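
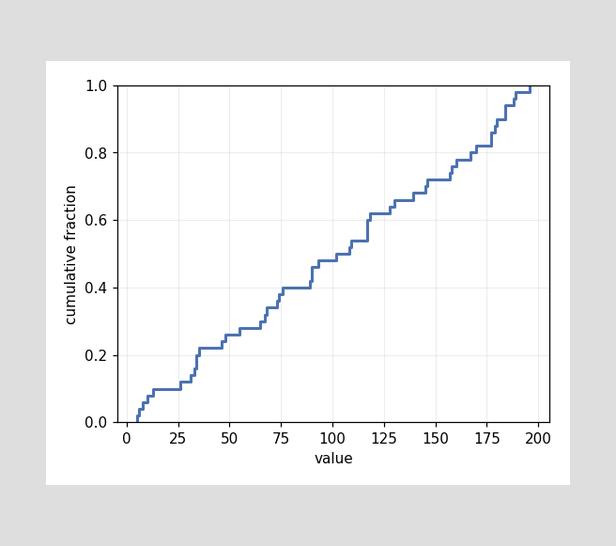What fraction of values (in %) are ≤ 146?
72%

At x=146 the ECDF step is at 72%.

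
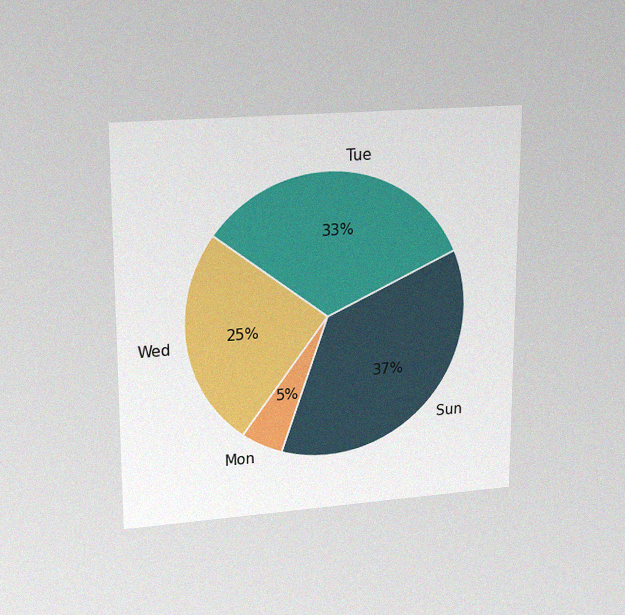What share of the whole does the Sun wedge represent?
The chart is viewed at a slight angle, with some photo noise. The Sun slice takes up 37% of the pie.

37%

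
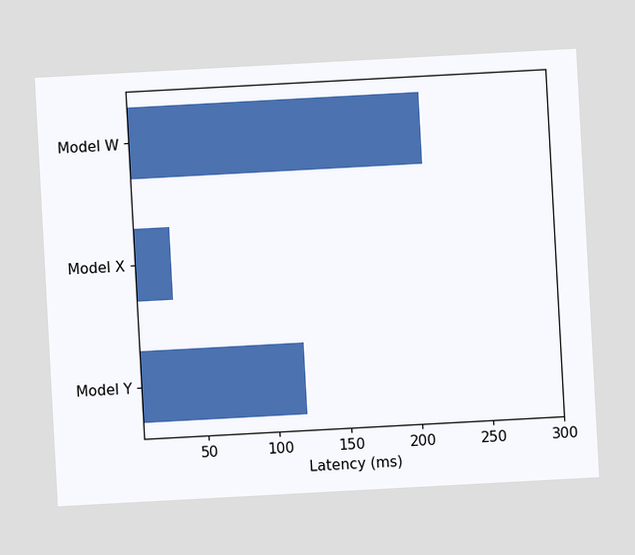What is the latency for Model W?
210ms

The chart is tilted about 3° counter-clockwise. Reading along the chart's x-axis, the Model W bar reaches 210ms.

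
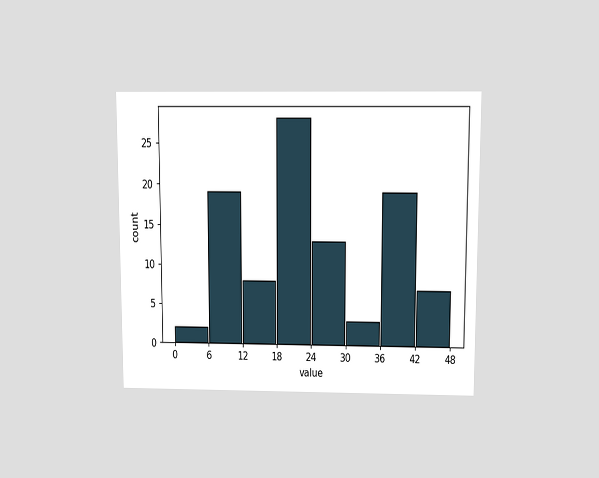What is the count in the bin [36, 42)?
19

The chart is viewed slightly from above. The [36, 42) bin has height 19.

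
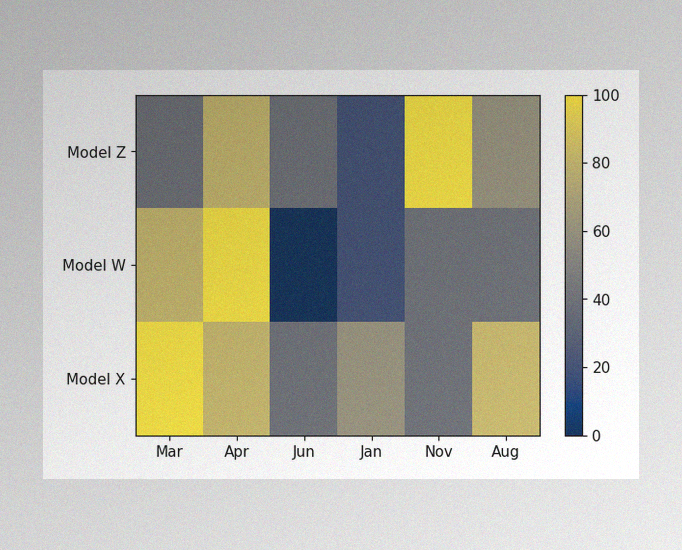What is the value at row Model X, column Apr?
80

The image has some photo noise and uneven lighting. Matching cell (Model X, Apr) against the colorbar gives 80.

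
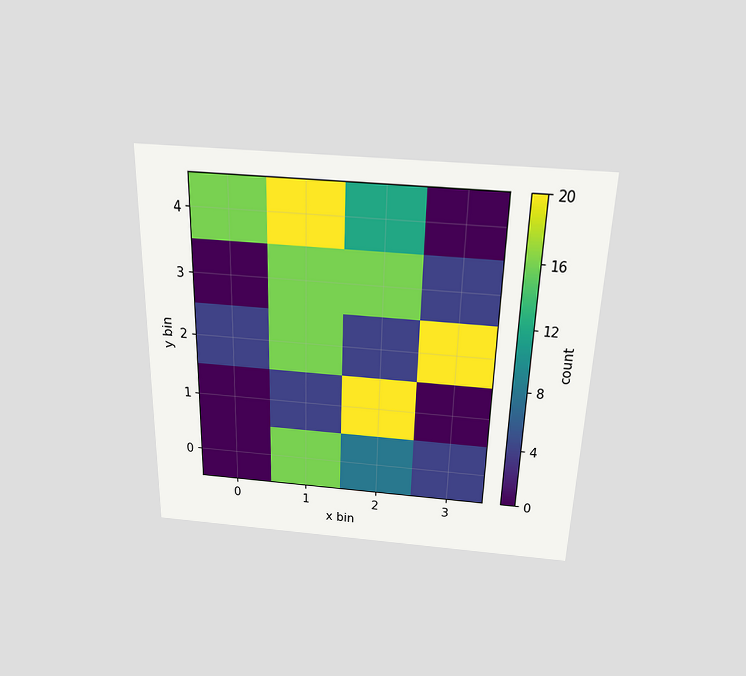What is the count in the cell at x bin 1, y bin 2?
16

The chart is viewed slightly from above. Matching the cell (1, 2) against the colorbar gives 16.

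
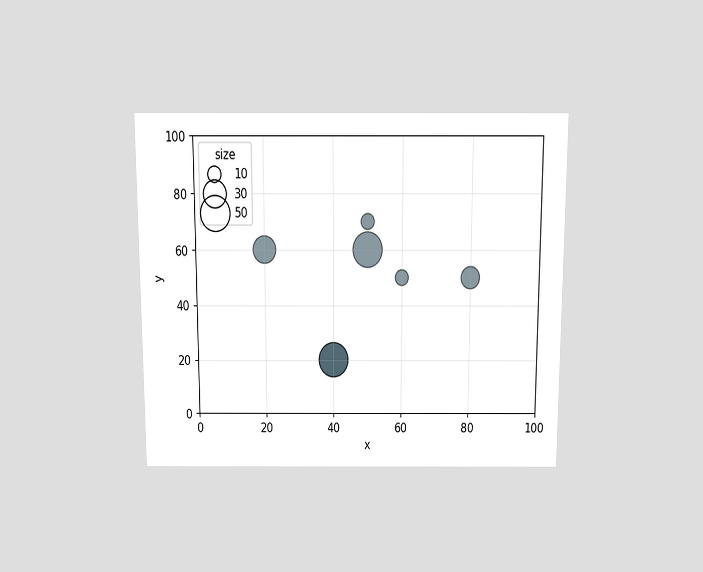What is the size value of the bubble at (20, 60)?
30

The chart is viewed slightly from above. Matching the bubble at (20, 60) against the size legend gives 30.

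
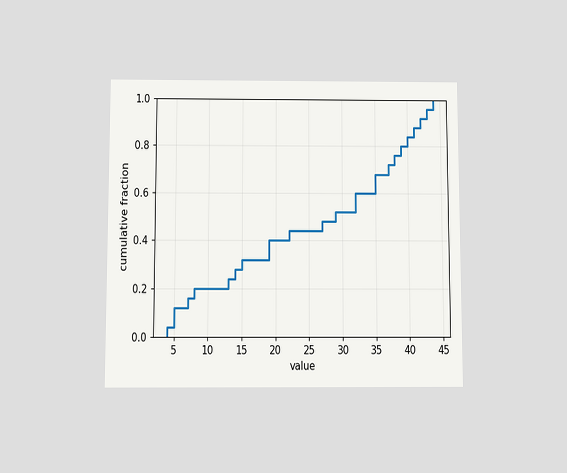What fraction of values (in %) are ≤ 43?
96%

The chart is viewed slightly from below. At x=43 the ECDF step is at 96%.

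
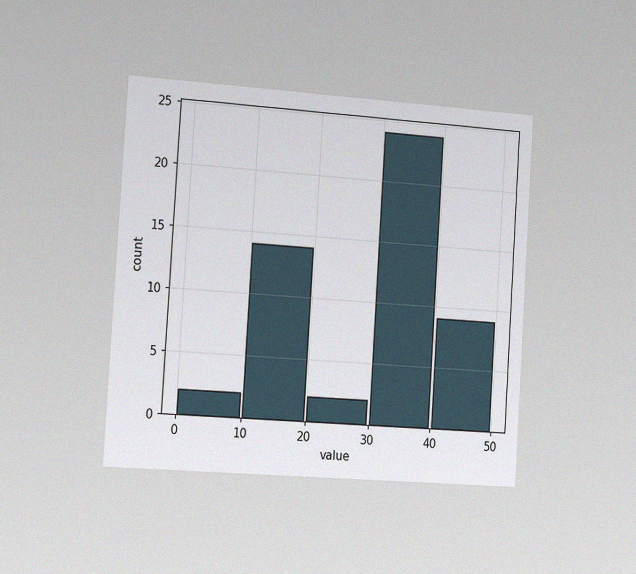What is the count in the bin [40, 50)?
The chart is tilted about 4° clockwise and viewed slightly from the left, with some photo noise. The [40, 50) bin has height 9.

9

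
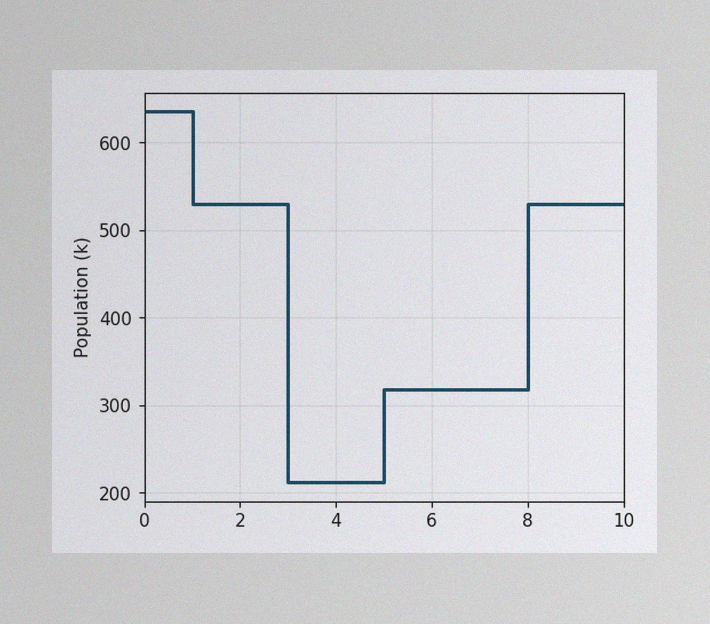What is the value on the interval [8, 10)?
The image has some photo noise and uneven lighting. On [8, 10) the step sits at 530k.

530k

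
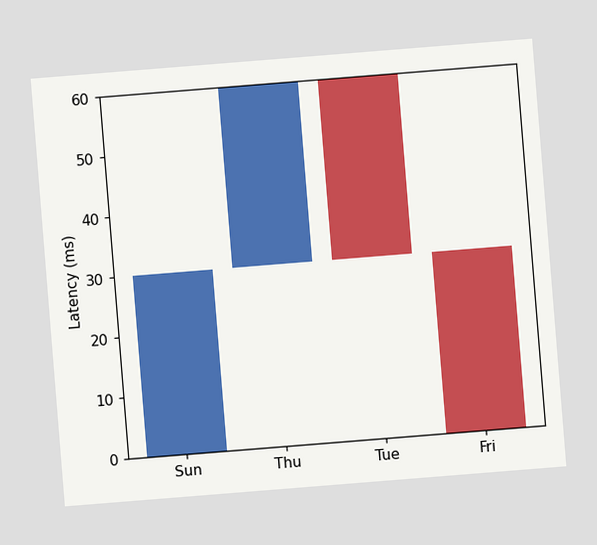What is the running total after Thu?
The chart is tilted about 5° counter-clockwise. After Thu the running total reaches 60ms.

60ms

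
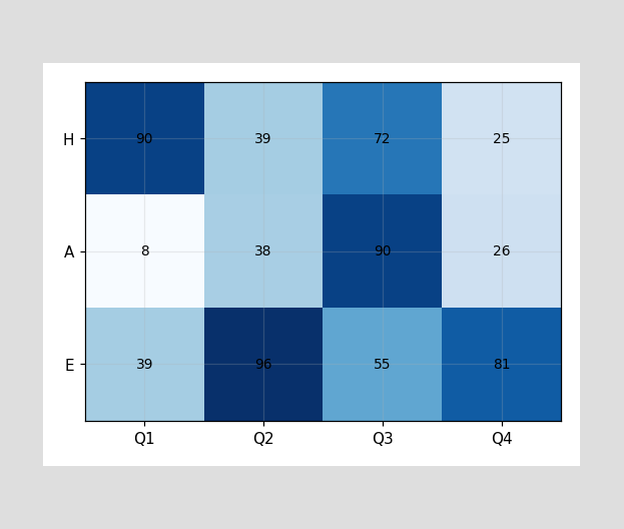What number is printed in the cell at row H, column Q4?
The (H, Q4) cell reads 25.

25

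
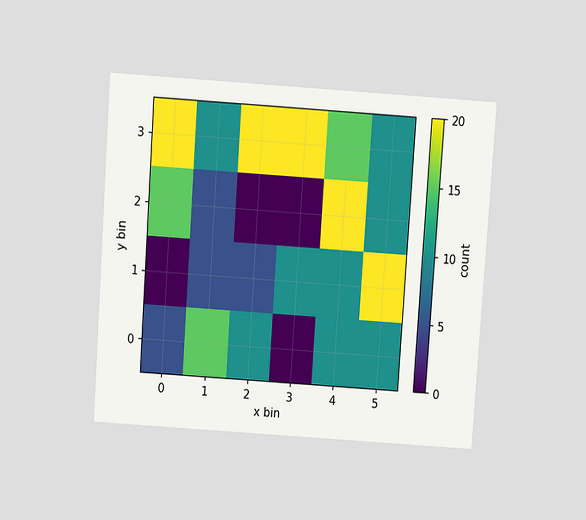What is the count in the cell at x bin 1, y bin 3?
The chart is tilted about 4° clockwise and viewed slightly from above. Matching the cell (1, 3) against the colorbar gives 10.

10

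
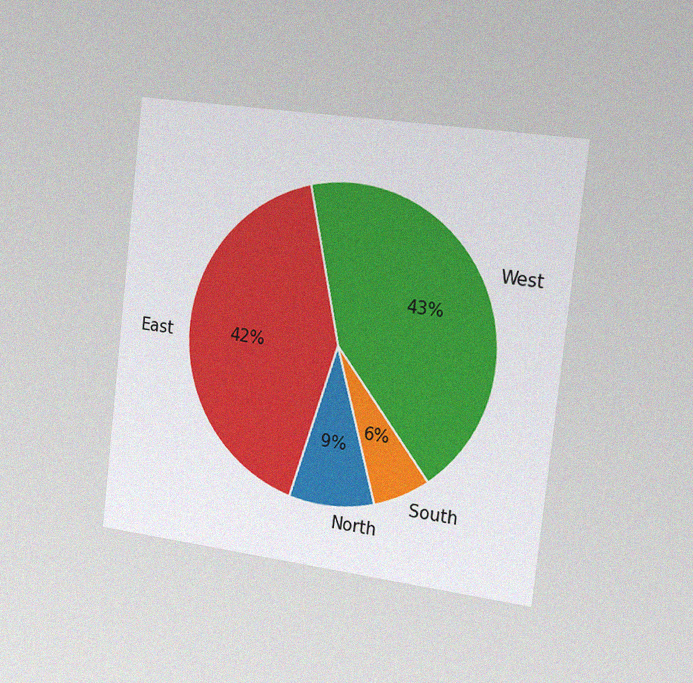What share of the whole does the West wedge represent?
43%

The chart is tilted about 6° clockwise and viewed slightly from the right, with some photo noise. The West slice takes up 43% of the pie.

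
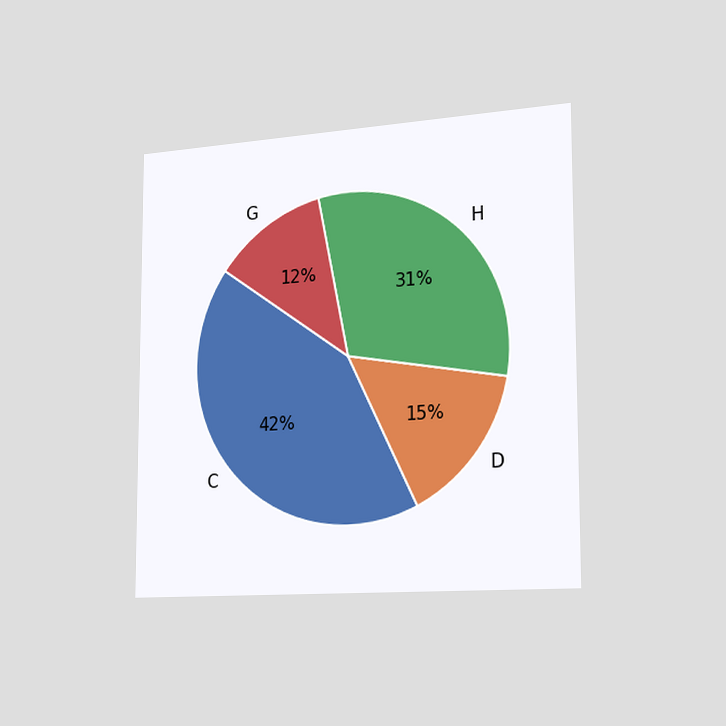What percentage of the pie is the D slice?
15%

The chart is viewed slightly from the right. The D slice takes up 15% of the pie.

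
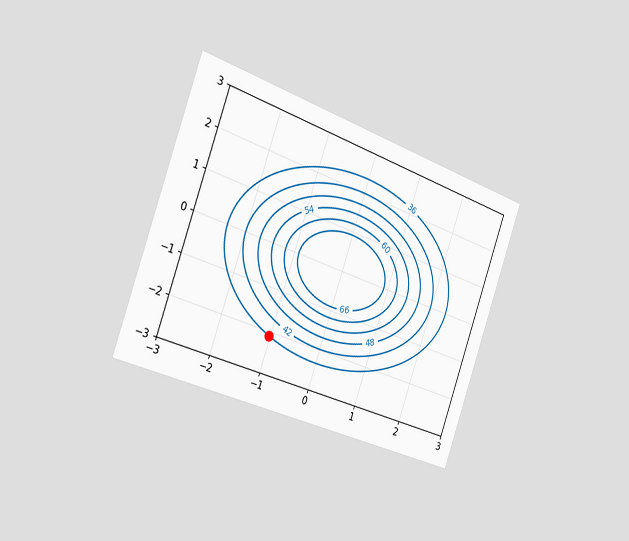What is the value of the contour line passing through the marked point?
36

The chart is tilted about 19° clockwise and viewed slightly from the left. The marked point sits on the contour labelled 36.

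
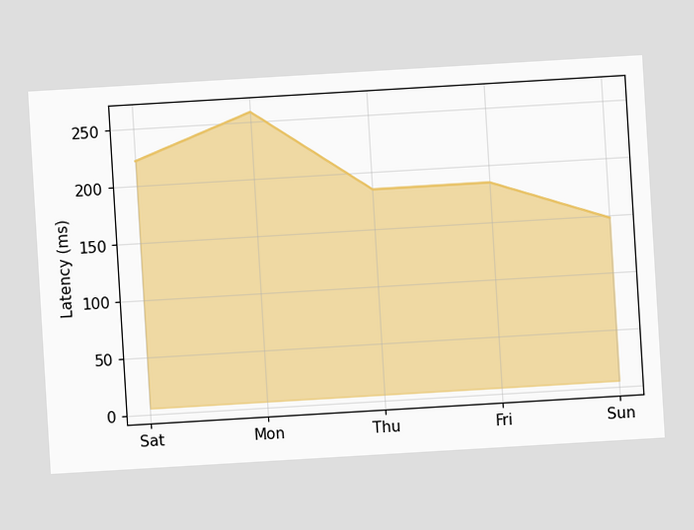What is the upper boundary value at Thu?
185ms

The chart is tilted about 3° counter-clockwise. At Thu the upper boundary is at 185ms.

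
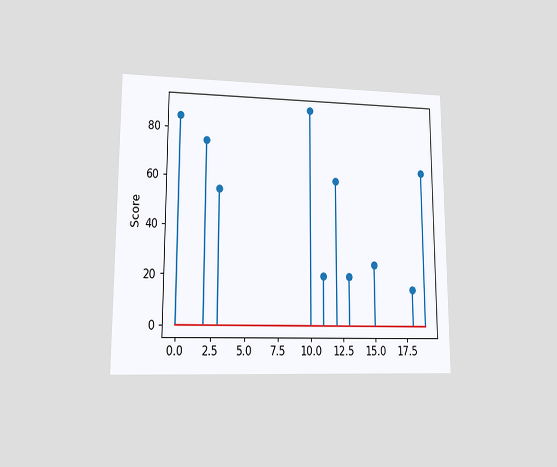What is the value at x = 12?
The chart is viewed at a slight angle. The stem at x=12 reaches 60.

60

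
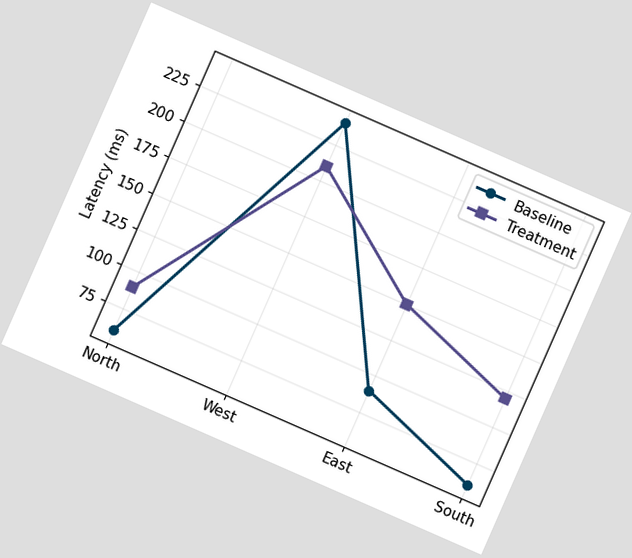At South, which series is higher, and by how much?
The chart is tilted about 24° clockwise. At South, Treatment sits above the other line by 60ms.

Treatment, by 60ms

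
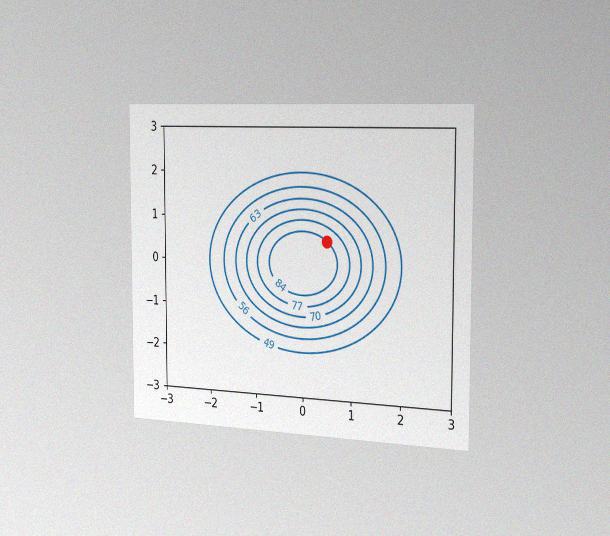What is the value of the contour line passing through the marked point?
84

The chart is viewed slightly from the right, with some photo noise. The marked point sits on the contour labelled 84.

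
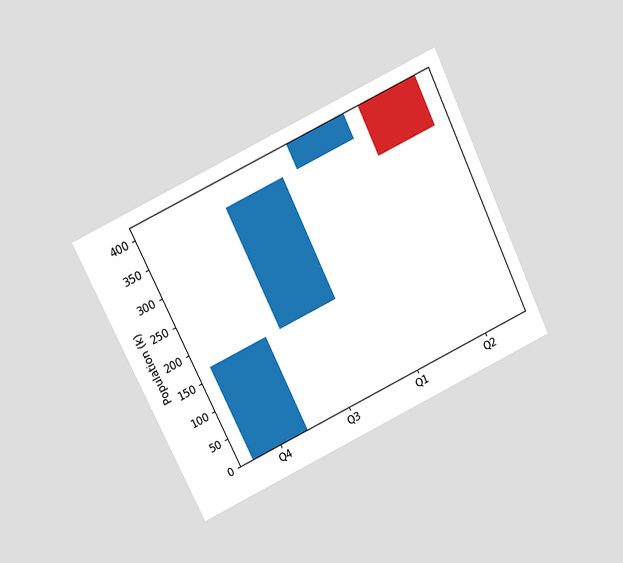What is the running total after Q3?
The chart is tilted about 25° counter-clockwise and viewed slightly from above. After Q3 the running total reaches 378k.

378k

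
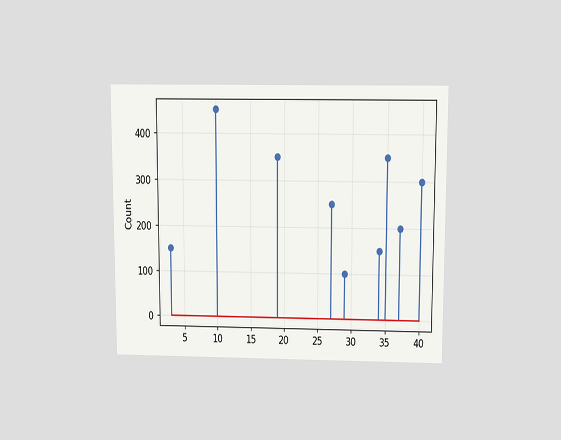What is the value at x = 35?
350

The chart is viewed slightly from above. The stem at x=35 reaches 350.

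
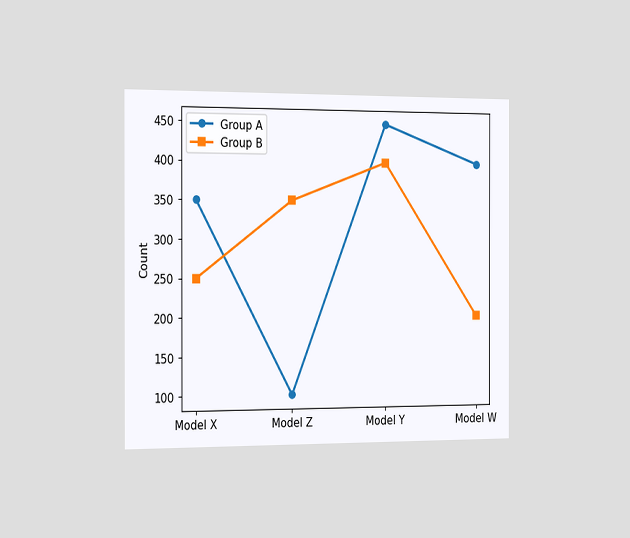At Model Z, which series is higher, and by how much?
Group B, by 250

The chart is viewed slightly from the left. At Model Z, Group B sits above the other line by 250.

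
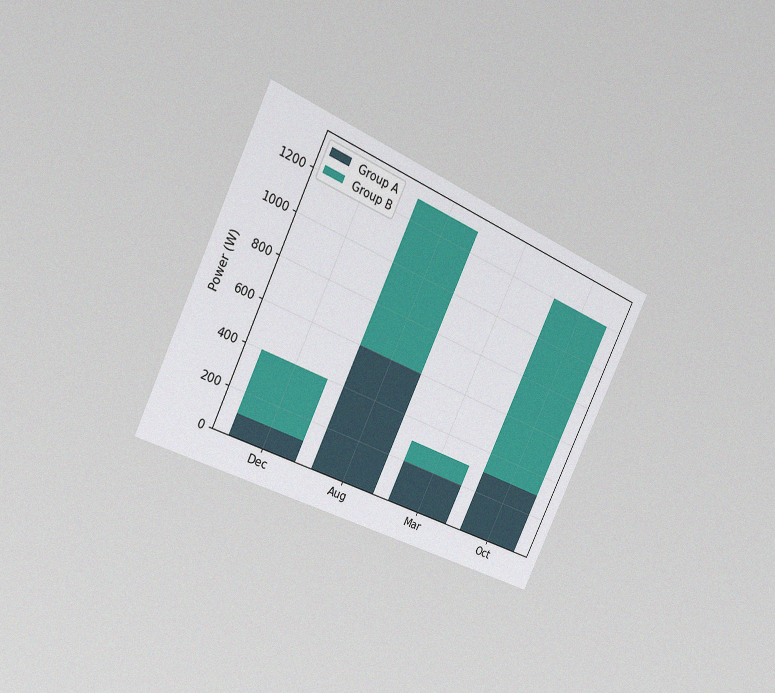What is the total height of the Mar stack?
The chart is tilted about 25° clockwise and viewed slightly from the left, with some photo noise. The Mar stack's top reaches 300W on the y-axis.

300W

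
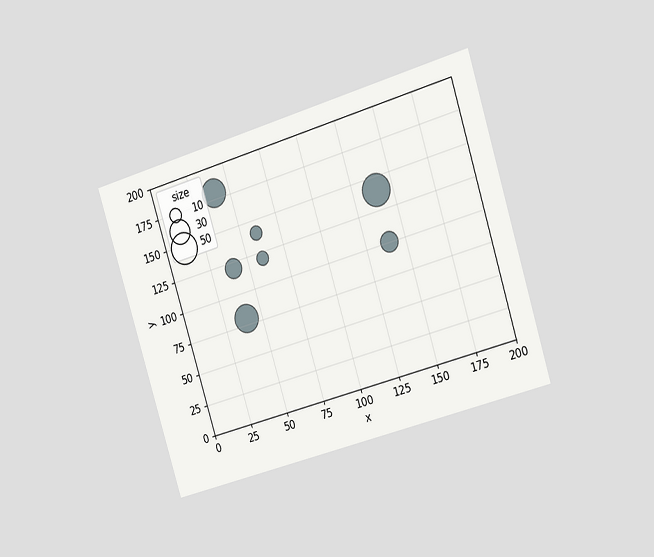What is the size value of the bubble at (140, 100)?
The chart is tilted about 17° counter-clockwise and viewed slightly from the right. Matching the bubble at (140, 100) against the size legend gives 20.

20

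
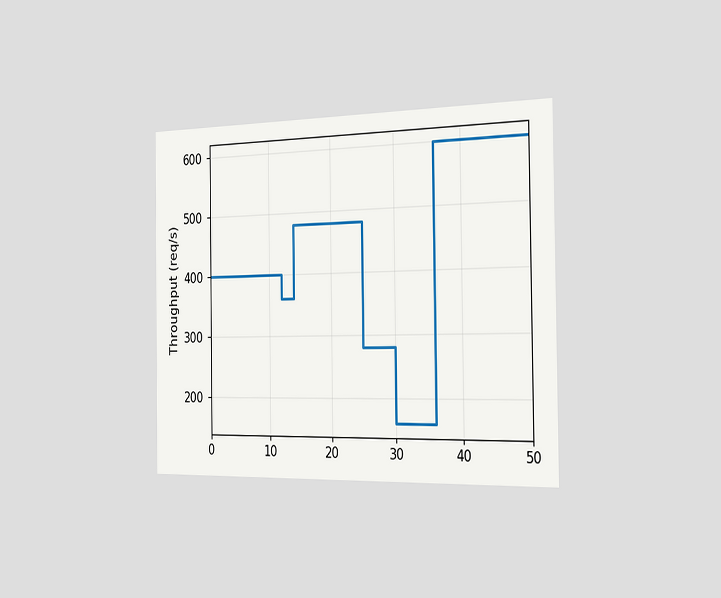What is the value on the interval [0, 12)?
The chart is viewed slightly from the right. On [0, 12) the step sits at 400req/s.

400req/s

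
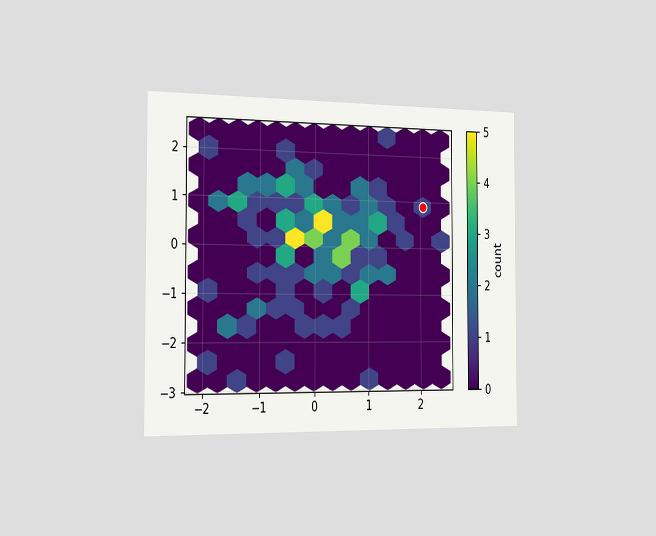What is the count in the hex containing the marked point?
The chart is viewed slightly from the left. The marked hex reads 1 on the colorbar.

1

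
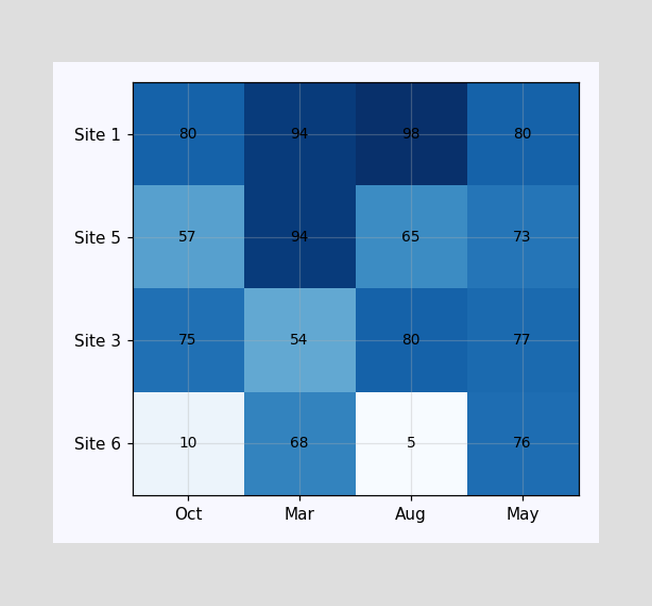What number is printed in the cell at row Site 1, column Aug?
The (Site 1, Aug) cell reads 98.

98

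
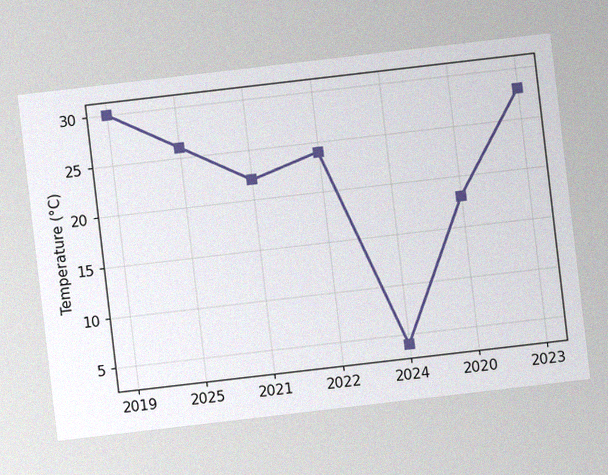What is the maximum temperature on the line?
The chart is tilted about 7° counter-clockwise, with some photo noise. The highest point is at 2019, and reading across to the y-axis gives 30°C.

30°C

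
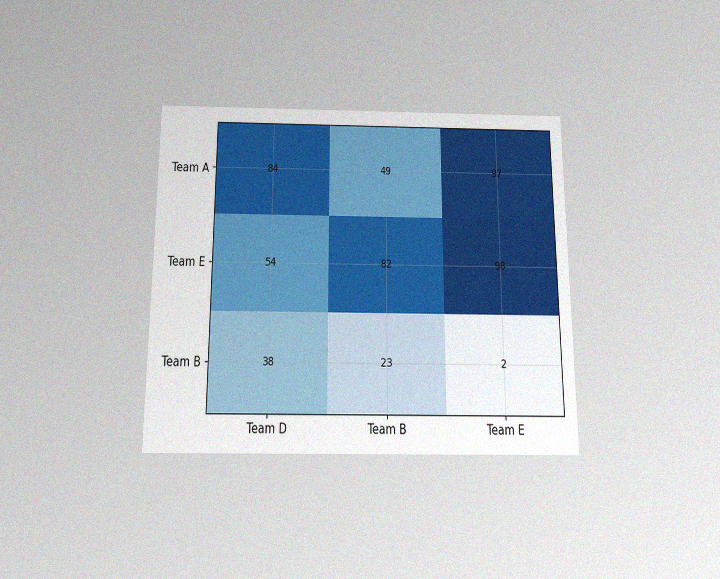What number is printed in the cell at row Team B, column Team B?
23

The chart is viewed slightly from below, with some photo noise. The (Team B, Team B) cell reads 23.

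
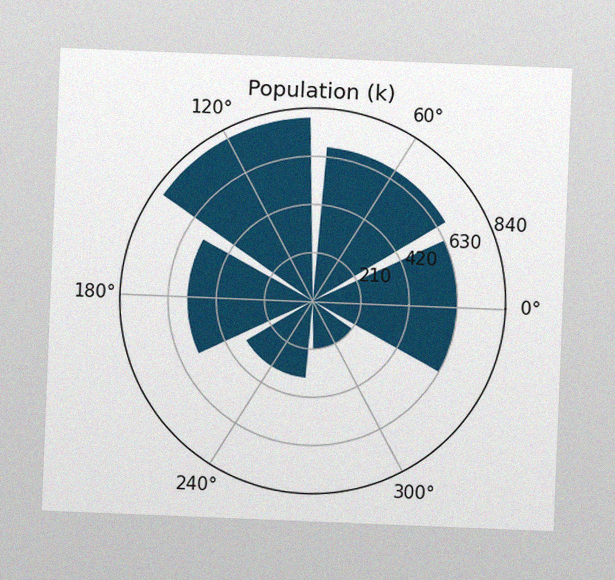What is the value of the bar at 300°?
210k

The chart is tilted about 2° clockwise, with some photo noise. The bar at 300° reaches 210k on the radial axis.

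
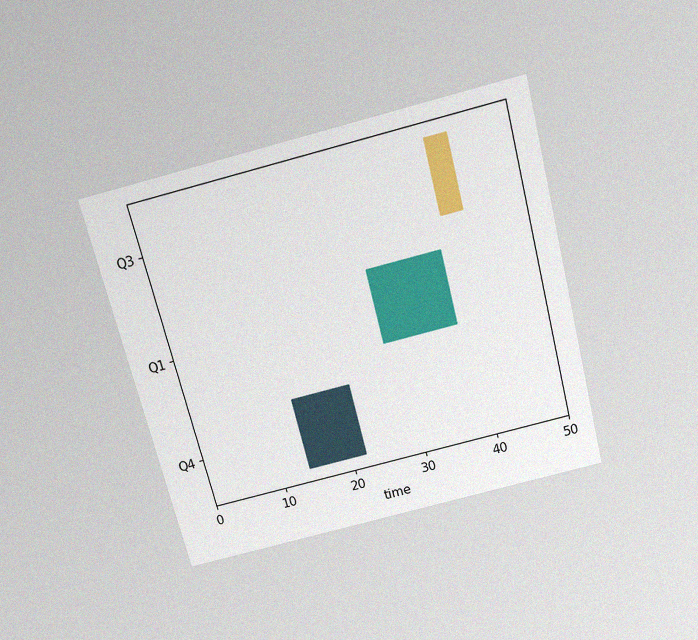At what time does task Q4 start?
The chart is tilted about 15° counter-clockwise and viewed slightly from above, with some photo noise. The Q4 bar begins at t=14.

14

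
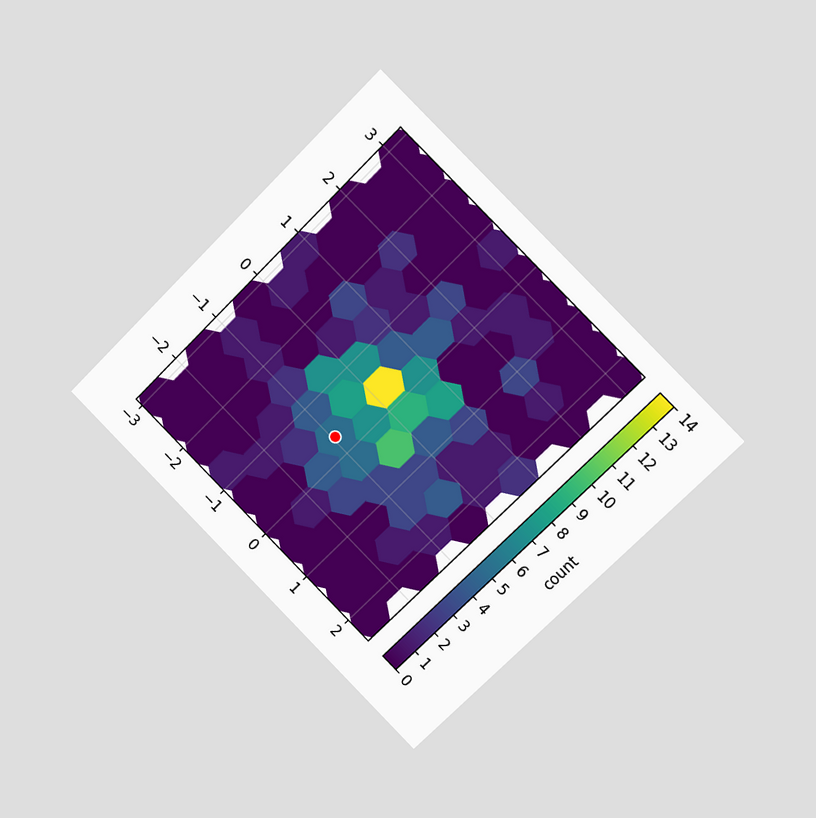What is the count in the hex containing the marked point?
The chart is tilted about 45° clockwise and viewed slightly from the right. The marked hex reads 5 on the colorbar.

5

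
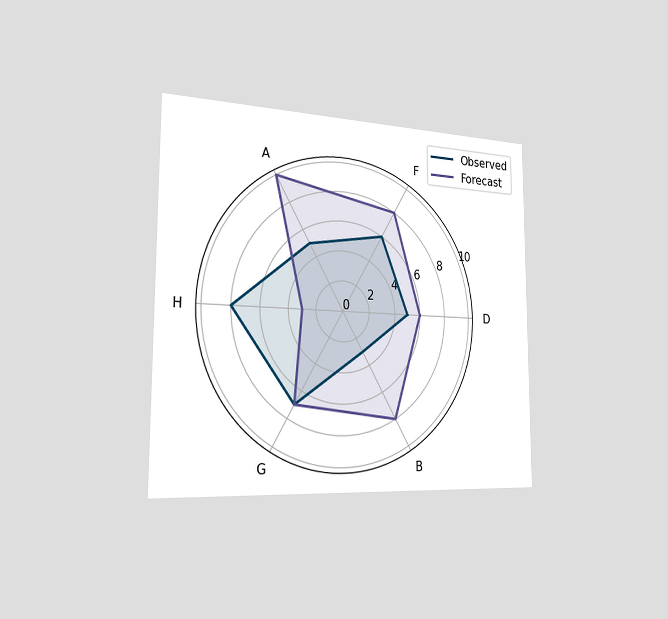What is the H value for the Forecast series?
3

The chart is viewed slightly from the left. On the H axis, Forecast reaches 3.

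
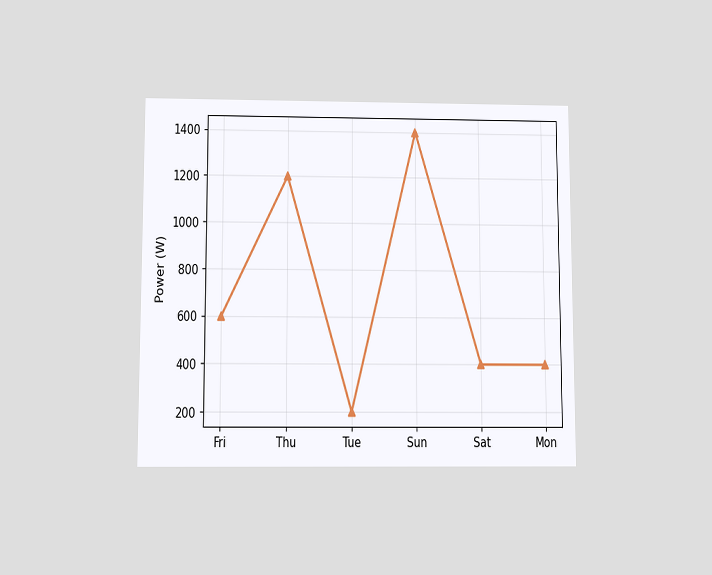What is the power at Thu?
The chart is viewed slightly from below. At Thu, the line is at 1200W.

1200W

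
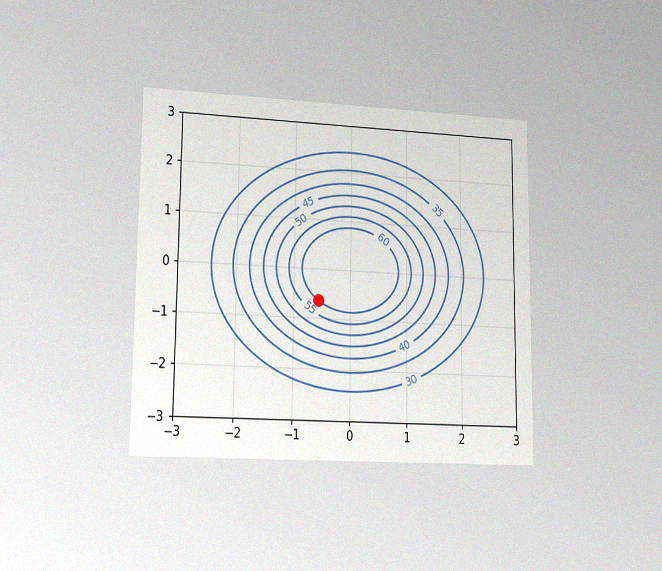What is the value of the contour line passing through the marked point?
60

The chart is viewed slightly from the left, with some photo noise. The marked point sits on the contour labelled 60.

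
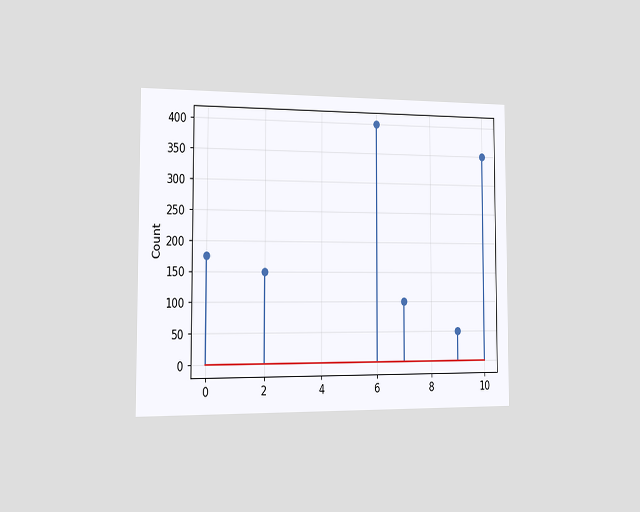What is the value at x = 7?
100

The chart is viewed slightly from the left. The stem at x=7 reaches 100.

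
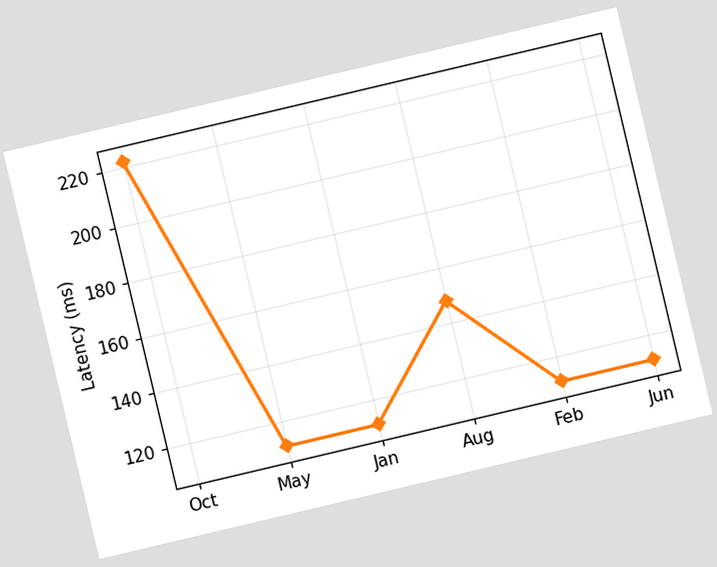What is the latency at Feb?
The chart is tilted about 13° counter-clockwise. At Feb, the line is at 111ms.

111ms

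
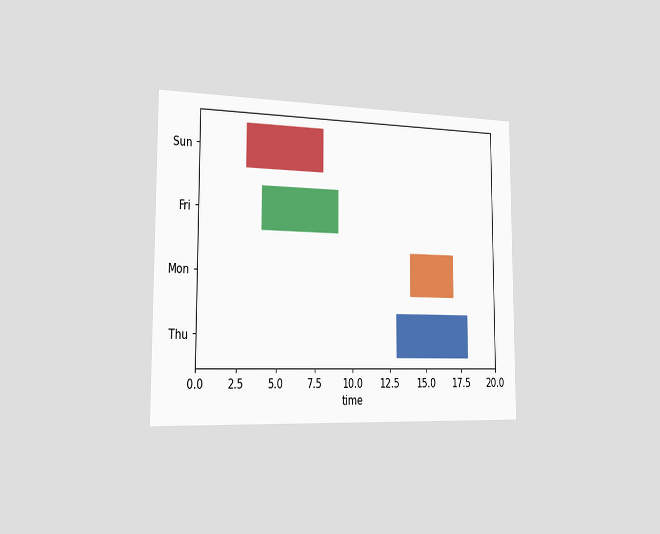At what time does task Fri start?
The chart is viewed slightly from the left. The Fri bar begins at t=4.

4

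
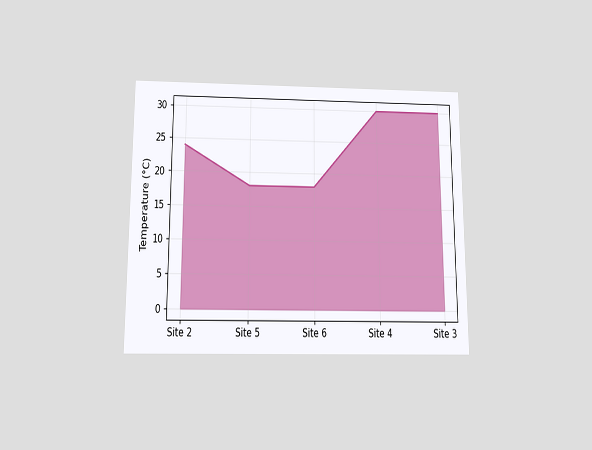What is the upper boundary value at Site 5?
The chart is viewed slightly from below. At Site 5 the upper boundary is at 18°C.

18°C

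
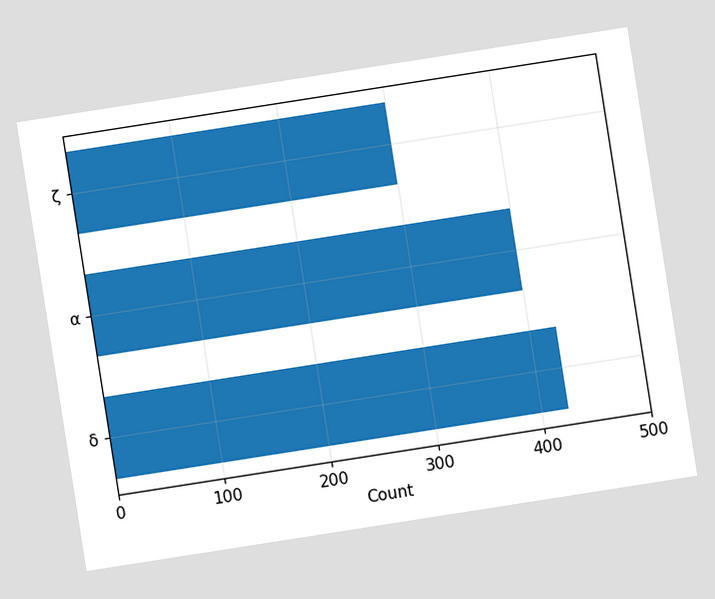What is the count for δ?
425

The chart is tilted about 9° counter-clockwise. Reading along the chart's x-axis, the δ bar reaches 425.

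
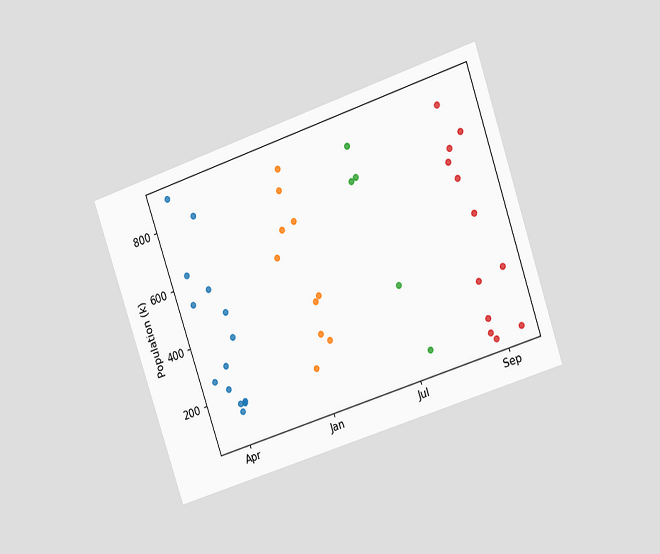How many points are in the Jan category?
10

The chart is tilted about 19° counter-clockwise and viewed at a slight angle. Counting the markers in the Jan column gives 10.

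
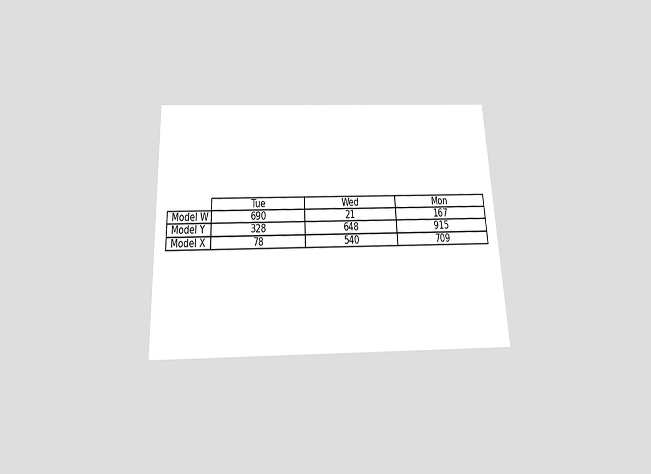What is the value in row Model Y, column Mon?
915

The chart is tilted about 3° counter-clockwise and viewed slightly from below. The (Model Y, Mon) cell reads 915.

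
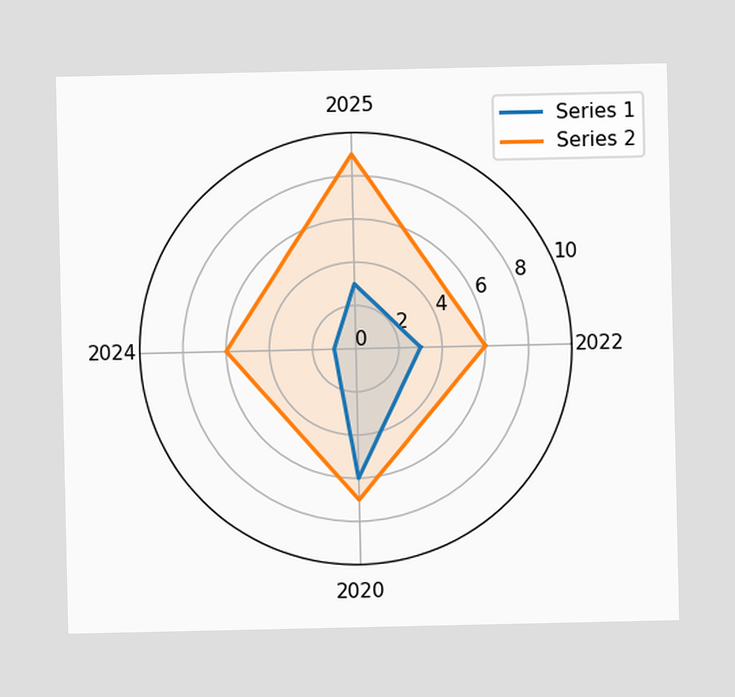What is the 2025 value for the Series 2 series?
On the 2025 axis, Series 2 reaches 9.

9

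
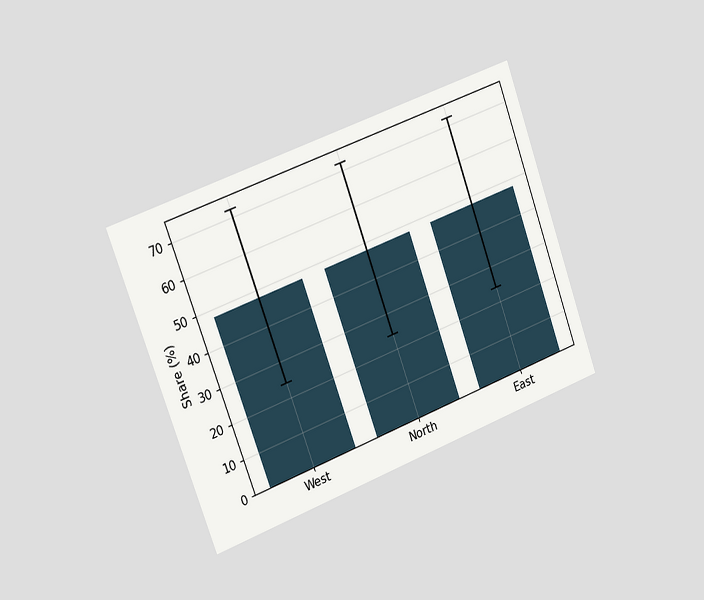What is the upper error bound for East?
72%

The chart is tilted about 20° counter-clockwise and viewed slightly from the left. The East bar's upper whisker reaches 72%.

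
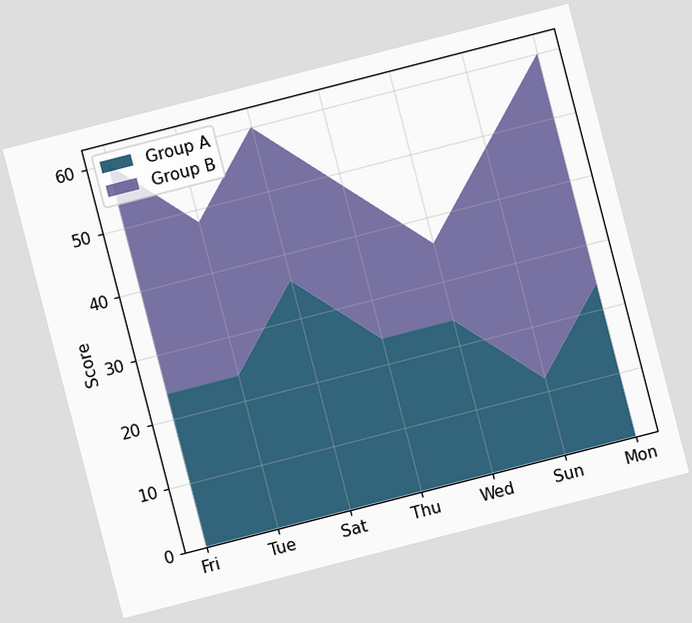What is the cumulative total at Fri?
The chart is tilted about 14° counter-clockwise. The stacked total at Fri reaches 60.

60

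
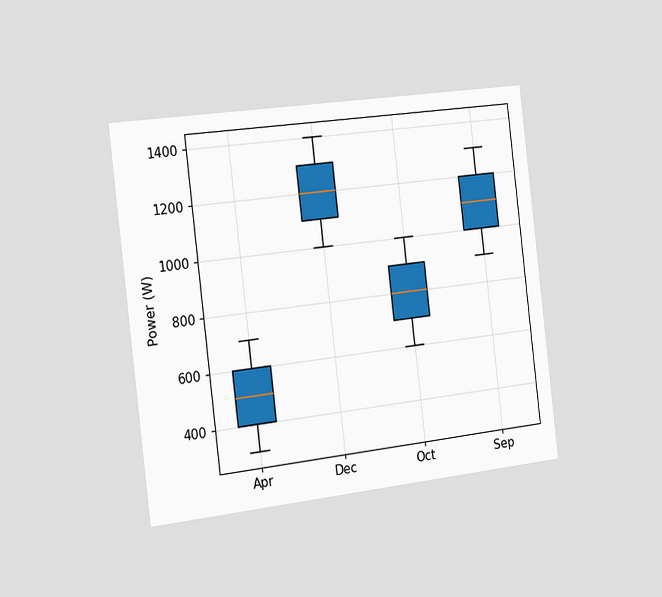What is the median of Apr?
500W

The chart is tilted about 7° counter-clockwise and viewed slightly from the left. The median line in the Apr box sits at 500W.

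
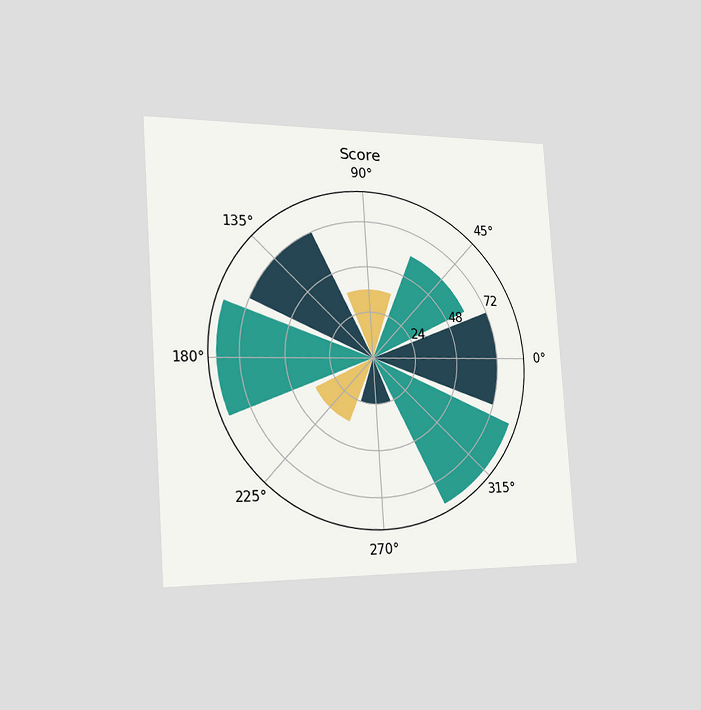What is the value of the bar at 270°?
The chart is tilted about 4° counter-clockwise and viewed slightly from the left. The bar at 270° reaches 24 on the radial axis.

24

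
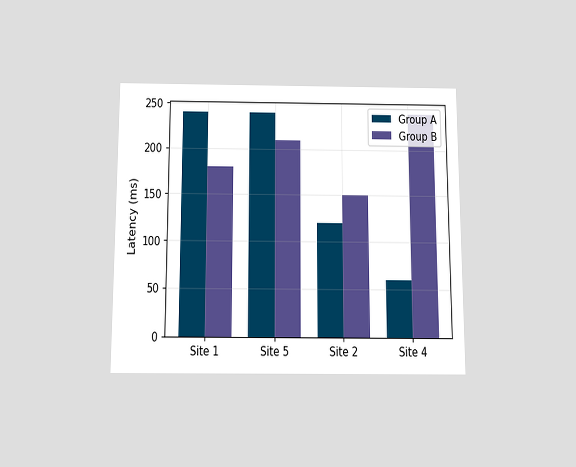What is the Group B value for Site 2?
The chart is viewed slightly from below. The Group B bar at Site 2 reaches 150ms on the y-axis.

150ms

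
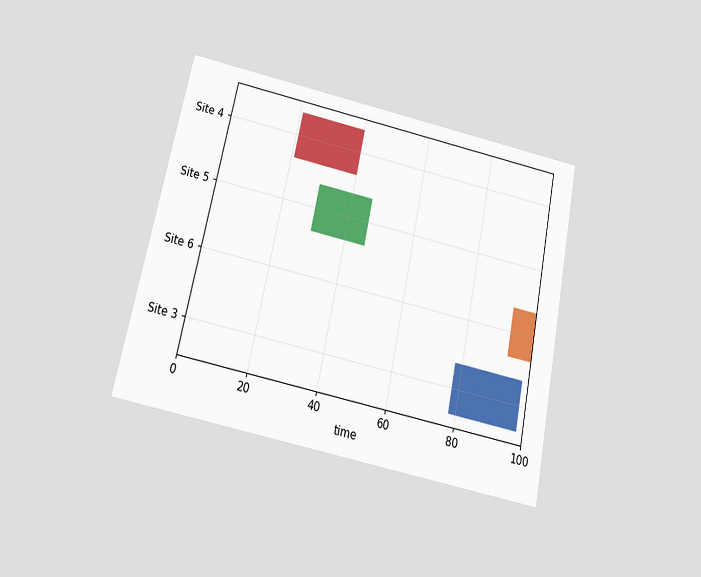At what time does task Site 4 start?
The chart is tilted about 12° clockwise and viewed slightly from below. The Site 4 bar begins at t=21.

21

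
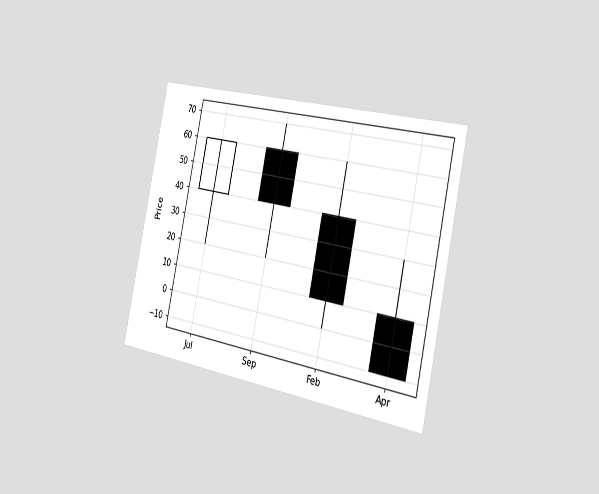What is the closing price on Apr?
The chart is tilted about 12° clockwise and viewed slightly from the right. The Apr candle closes at -10.

-10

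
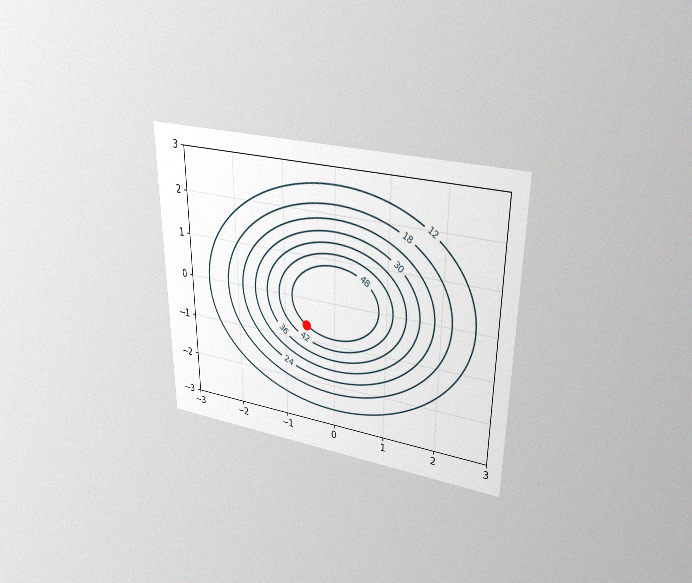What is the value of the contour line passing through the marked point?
The chart is viewed slightly from above, with some photo noise. The marked point sits on the contour labelled 48.

48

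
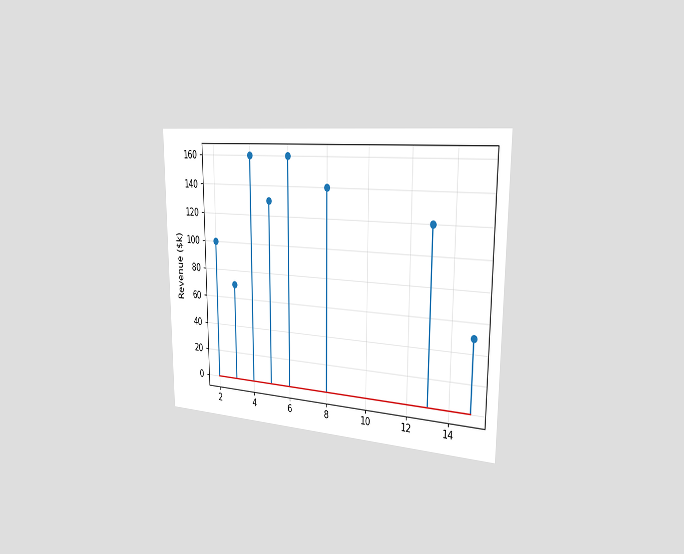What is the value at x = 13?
$120k

The chart is viewed slightly from the right. The stem at x=13 reaches $120k.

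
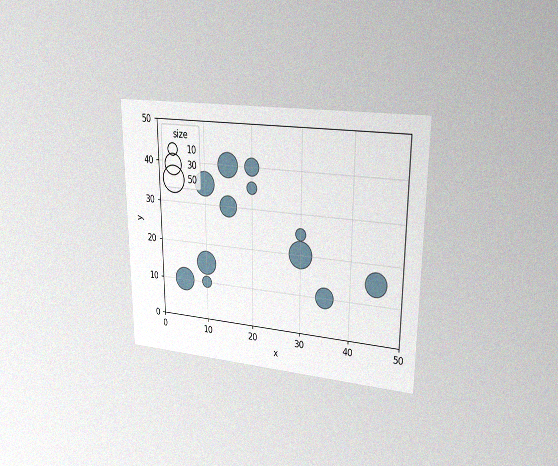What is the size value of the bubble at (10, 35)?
40

The chart is viewed at a slight angle, with some photo noise. Matching the bubble at (10, 35) against the size legend gives 40.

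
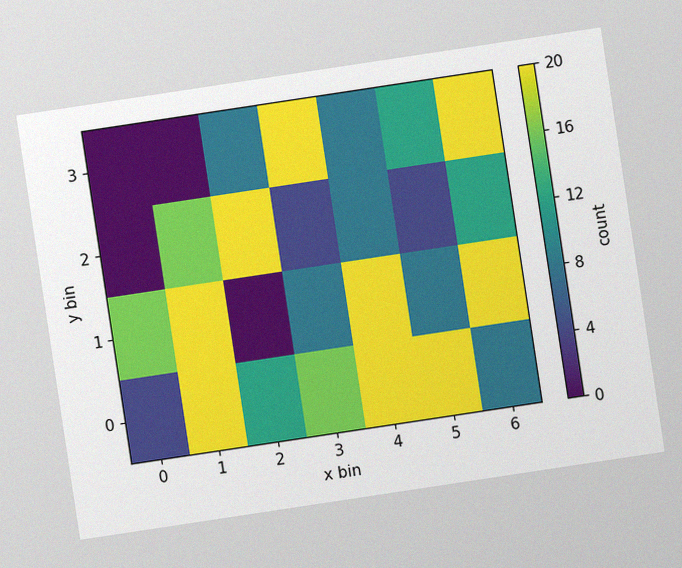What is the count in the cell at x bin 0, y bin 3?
The chart is tilted about 9° counter-clockwise, with some photo noise. Matching the cell (0, 3) against the colorbar gives 0.

0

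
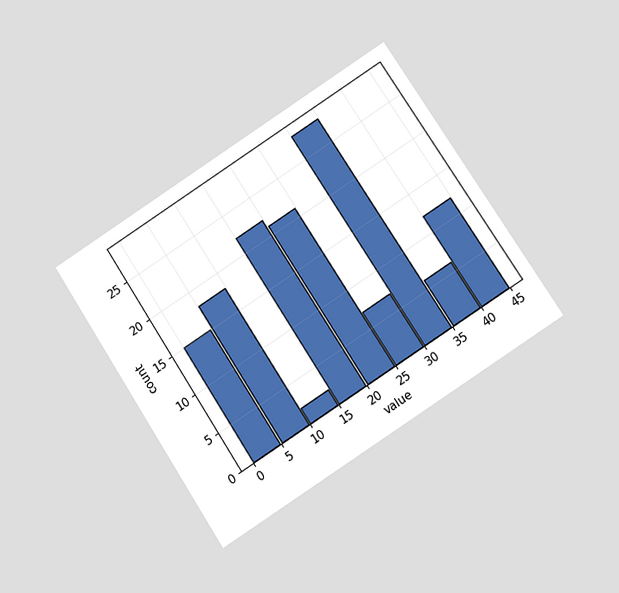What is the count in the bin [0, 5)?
15

The chart is tilted about 33° counter-clockwise and viewed at a slight angle. The [0, 5) bin has height 15.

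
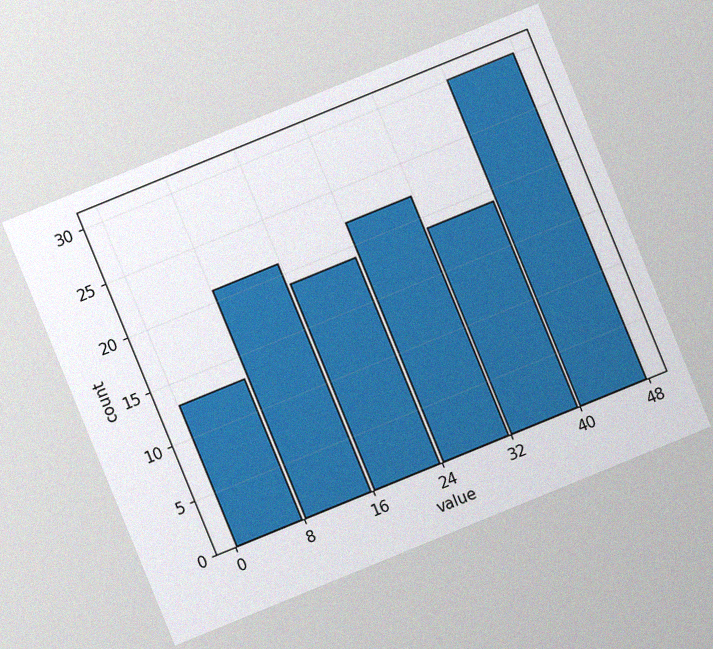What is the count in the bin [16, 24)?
19

The chart is tilted about 22° counter-clockwise, with some photo noise. The [16, 24) bin has height 19.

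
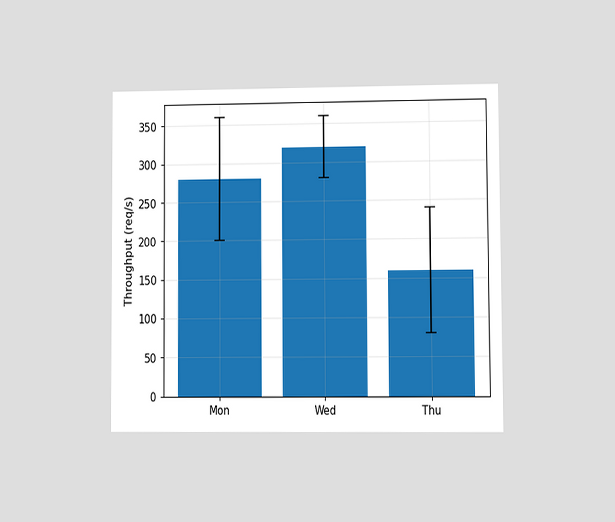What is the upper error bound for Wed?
360req/s

The chart is viewed at a slight angle. The Wed bar's upper whisker reaches 360req/s.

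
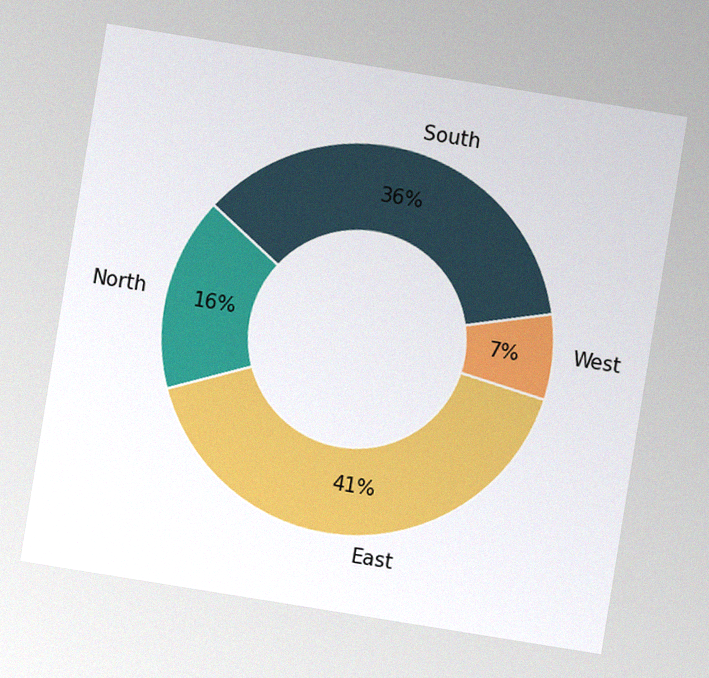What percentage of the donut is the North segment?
The chart is tilted about 9° clockwise, with some photo noise. The North segment takes up 16% of the ring.

16%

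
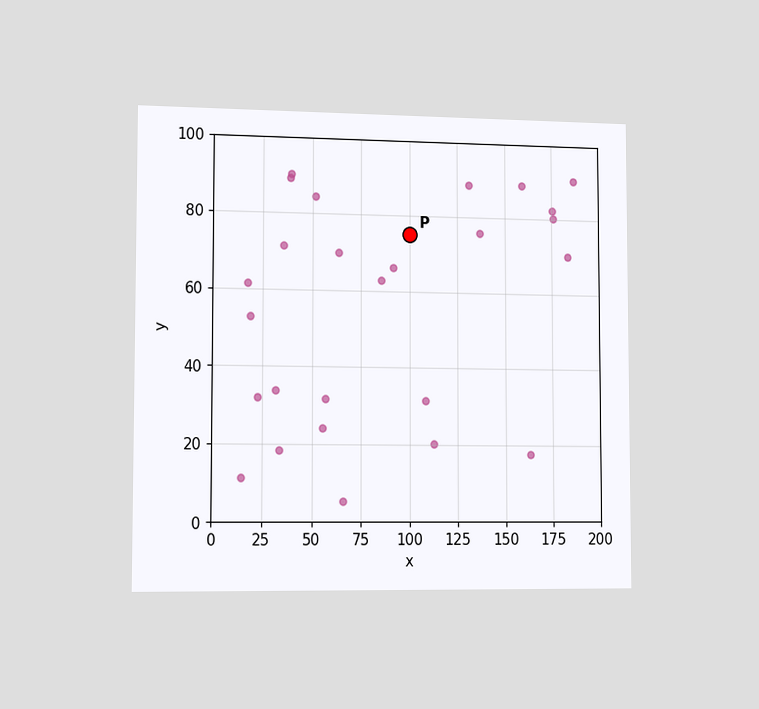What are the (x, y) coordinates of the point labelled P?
(100, 75)

The chart is viewed slightly from the left. Following the gridlines from P to each axis, P sits at (100, 75).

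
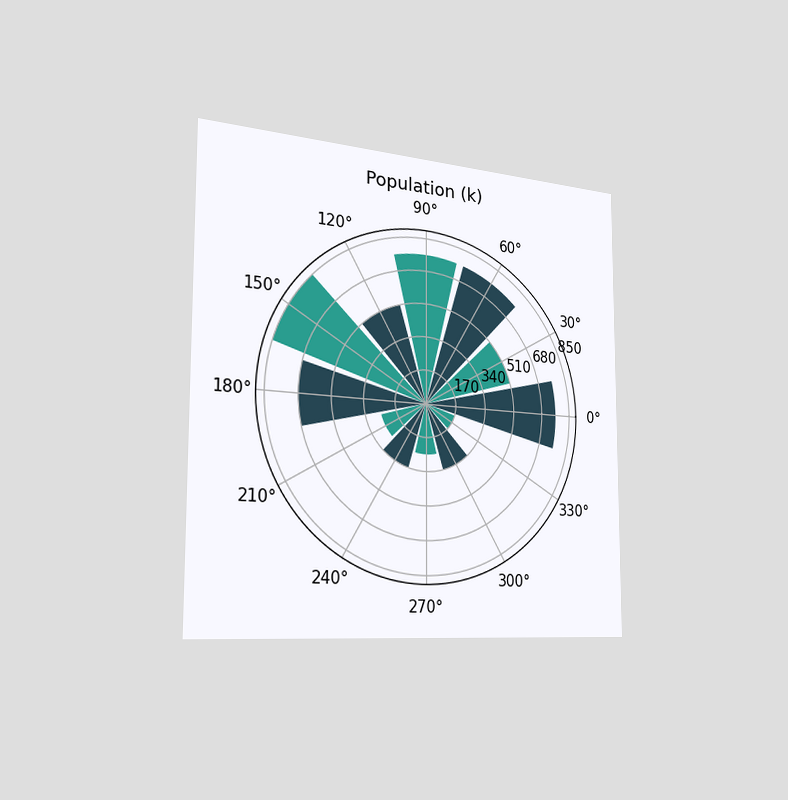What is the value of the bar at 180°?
680k

The chart is viewed slightly from the left. The bar at 180° reaches 680k on the radial axis.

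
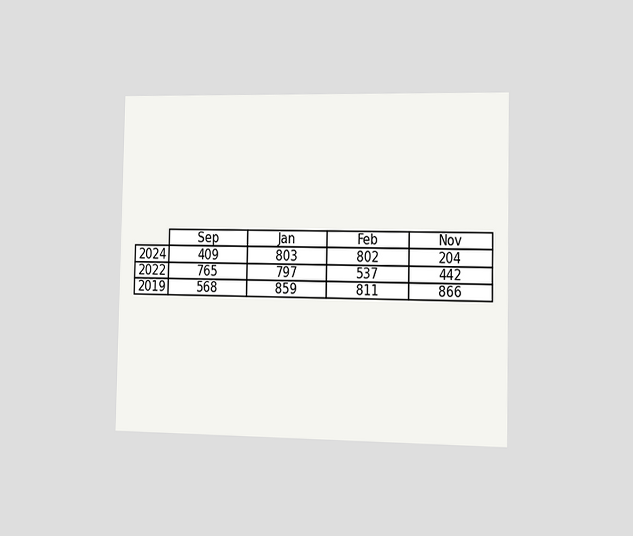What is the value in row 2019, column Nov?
The chart is viewed slightly from the right. The (2019, Nov) cell reads 866.

866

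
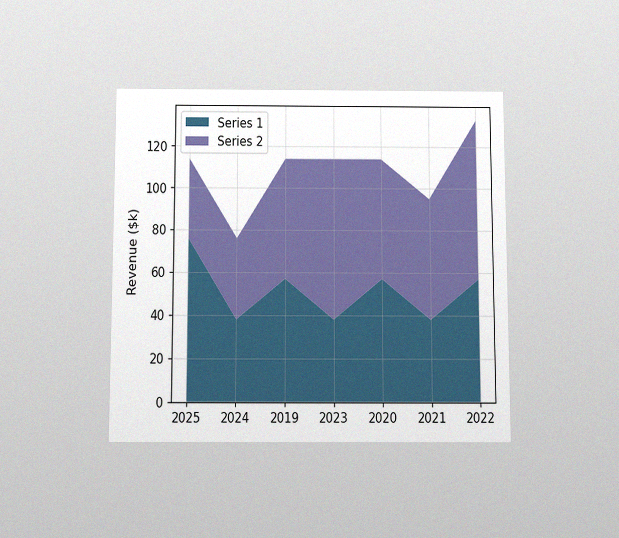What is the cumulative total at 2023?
The chart is viewed slightly from below, with some photo noise. The stacked total at 2023 reaches $114k.

$114k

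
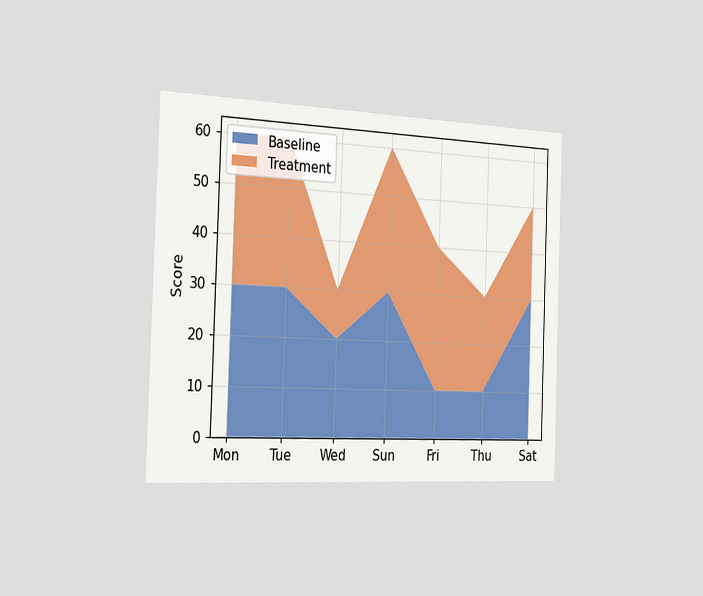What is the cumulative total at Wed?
30

The chart is tilted about 2° clockwise and viewed slightly from the left. The stacked total at Wed reaches 30.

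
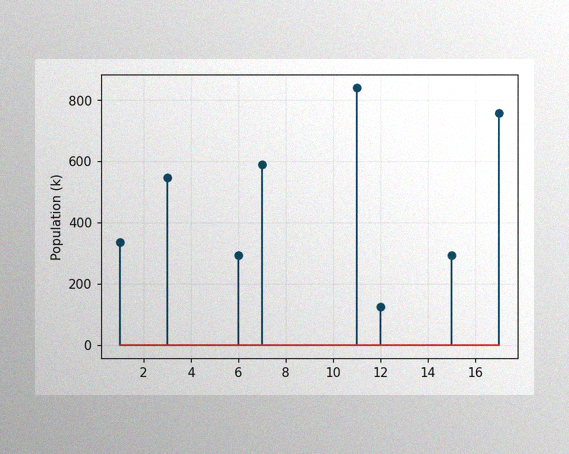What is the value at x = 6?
The image has some photo noise and uneven lighting. The stem at x=6 reaches 294k.

294k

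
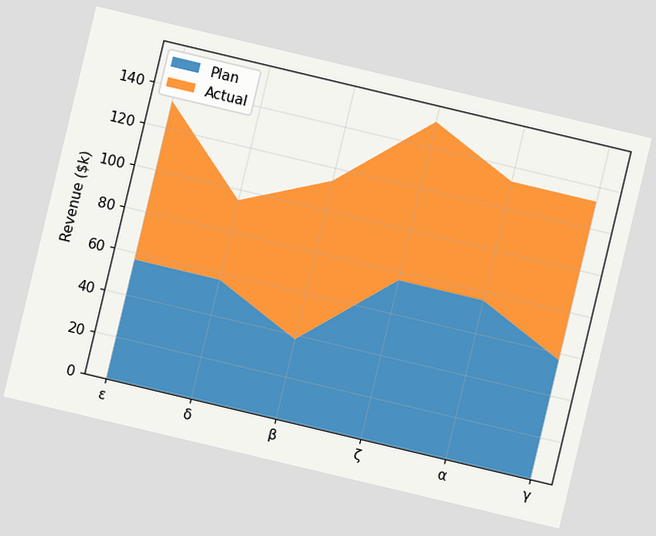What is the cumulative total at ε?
The chart is tilted about 13° clockwise. The stacked total at ε reaches $133k.

$133k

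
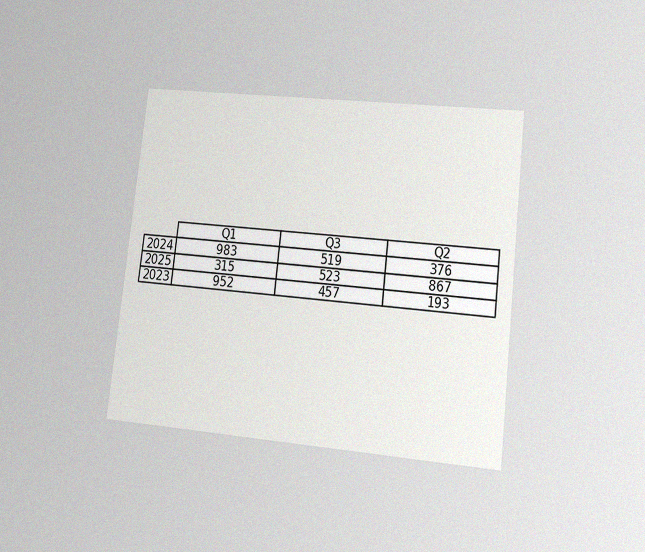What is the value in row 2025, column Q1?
315

The chart is tilted about 7° clockwise and viewed at a slight angle, with some photo noise. The (2025, Q1) cell reads 315.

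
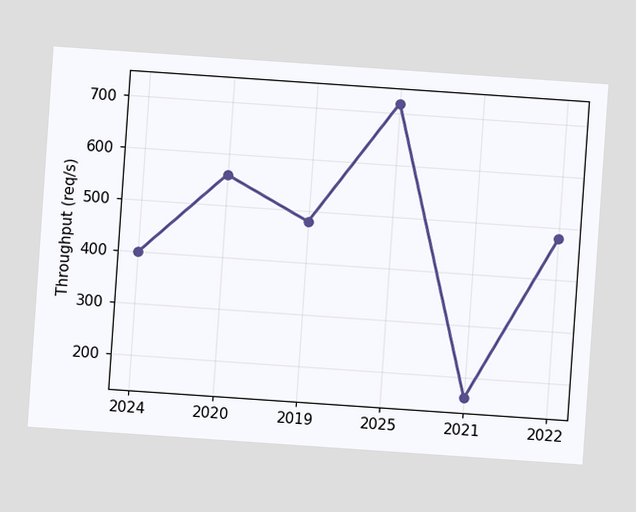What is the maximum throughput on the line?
720req/s

The chart is tilted about 4° clockwise. The highest point is at 2025, and reading across to the y-axis gives 720req/s.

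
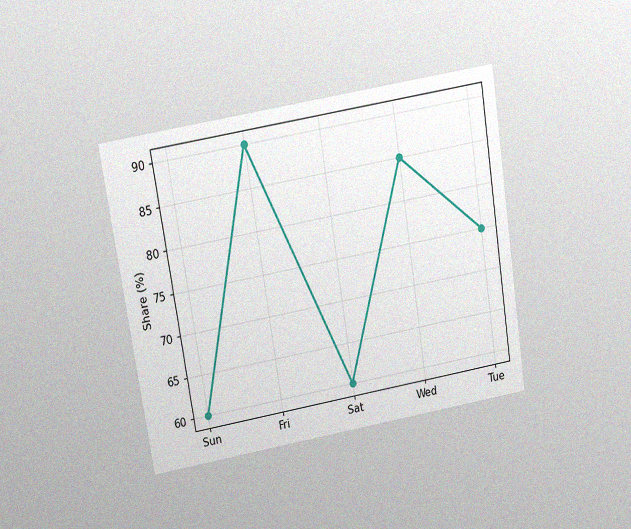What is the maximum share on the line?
90%

The chart is tilted about 9° counter-clockwise and viewed slightly from above, with some photo noise. The highest point is at Fri, and reading across to the y-axis gives 90%.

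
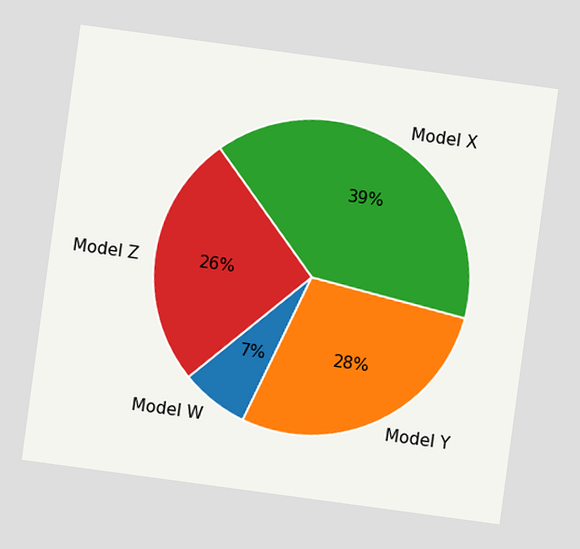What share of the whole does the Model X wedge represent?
39%

The chart is tilted about 8° clockwise. The Model X slice takes up 39% of the pie.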